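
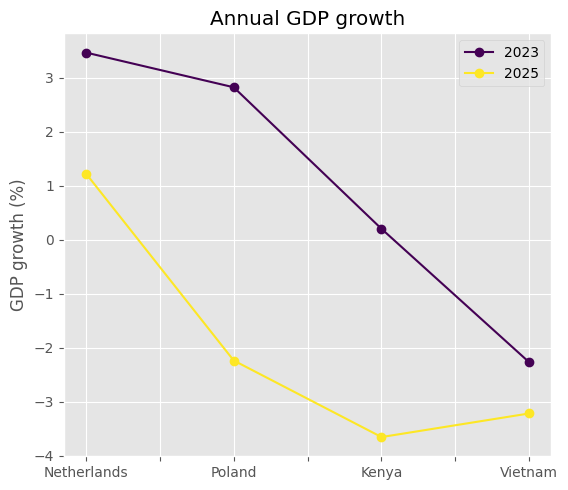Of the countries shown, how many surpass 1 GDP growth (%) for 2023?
2

Above 1: Netherlands, Poland.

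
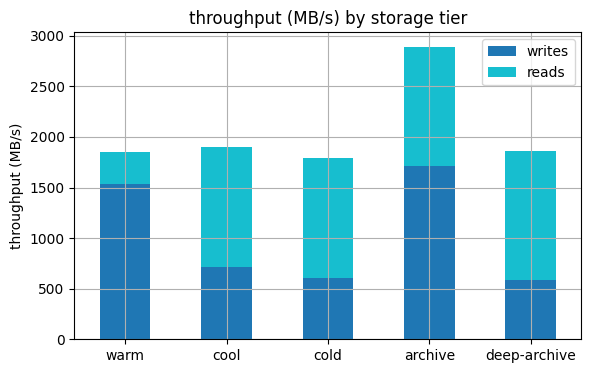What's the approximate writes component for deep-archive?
≈ 500

writes top ≈ 500, bottom ≈ 0; segment ≈ 500.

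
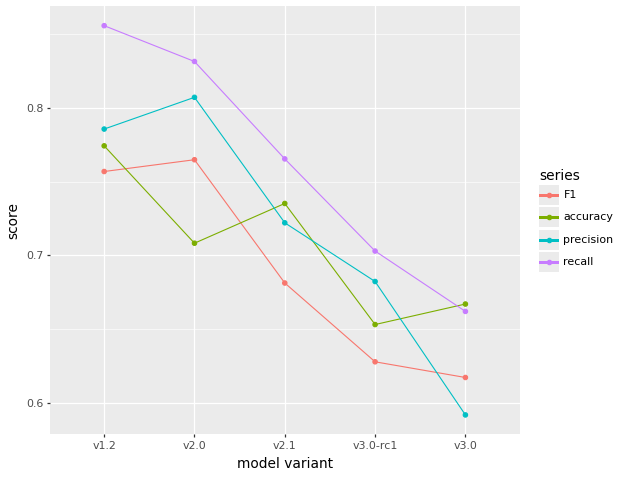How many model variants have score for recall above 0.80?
Above 0.80: v1.2, v2.0.

2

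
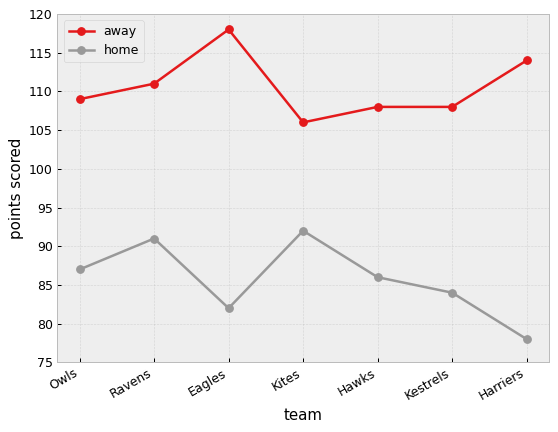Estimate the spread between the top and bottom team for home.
Max Kites ≈ 90, min Harriers ≈ 80; range ≈ 10.

≈ 10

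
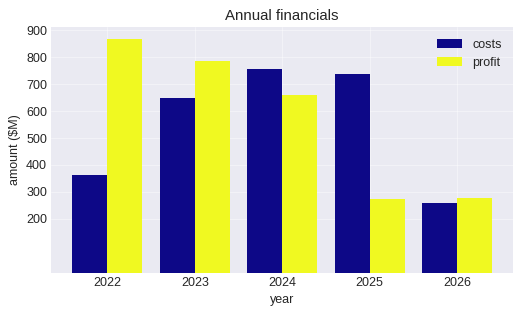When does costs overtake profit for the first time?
2023: costs ≈ 600 vs profit ≈ 800 (not yet); 2024: costs ≈ 800 vs profit ≈ 700 (first crossover).

2024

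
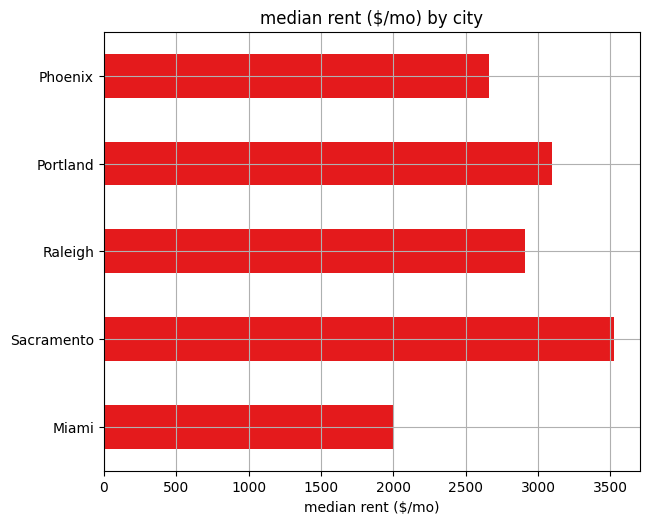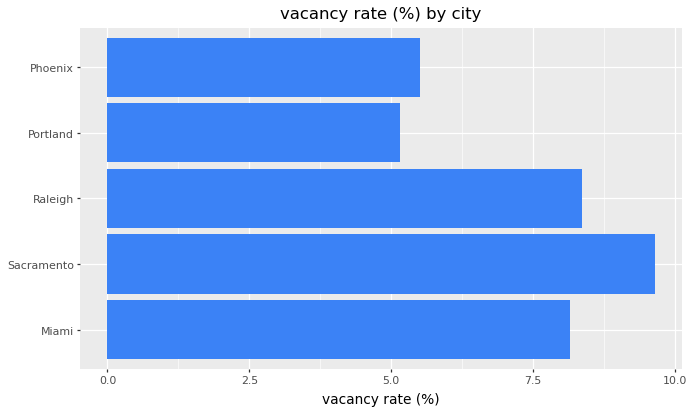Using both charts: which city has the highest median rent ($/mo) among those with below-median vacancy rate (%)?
Chart 2 median vacancy rate (%) ≈ 8; below-median cities: Portland, Phoenix. Among those, Portland has the highest median rent ($/mo) (≈ 3000).

Portland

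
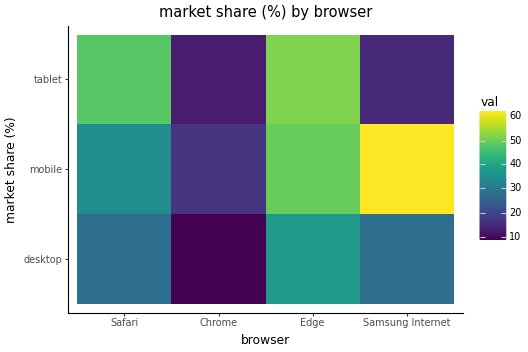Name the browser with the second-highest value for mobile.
Top 3 for mobile: Samsung Internet ≈ 60, Edge ≈ 50, Safari ≈ 35.

Edge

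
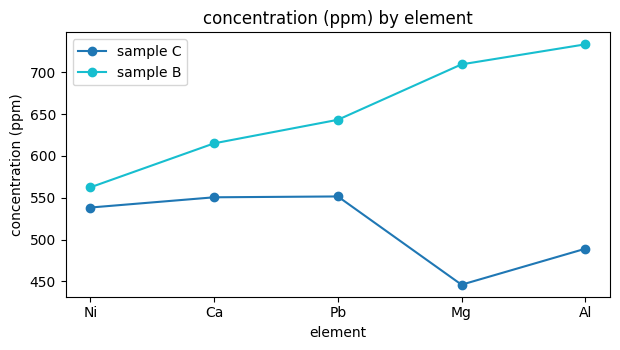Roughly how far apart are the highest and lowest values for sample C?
Max Pb ≈ 550, min Mg ≈ 450; range ≈ 100.

≈ 100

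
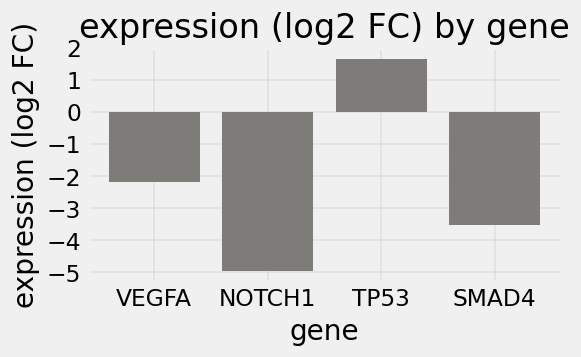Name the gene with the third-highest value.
SMAD4

Top 4: TP53 ≈ 2, VEGFA ≈ -2, SMAD4 ≈ -4, NOTCH1 ≈ -5.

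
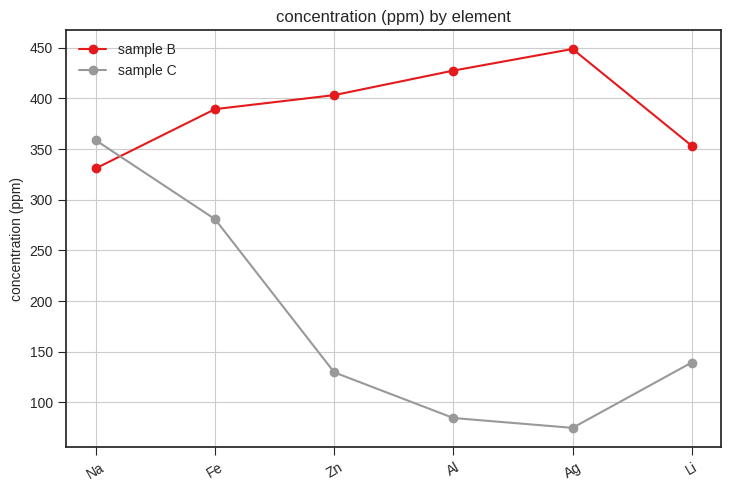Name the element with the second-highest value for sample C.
Top 3 for sample C: Na ≈ 350, Fe ≈ 300, Li ≈ 150.

Fe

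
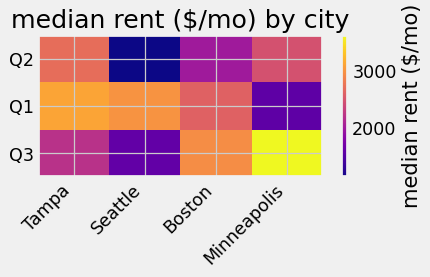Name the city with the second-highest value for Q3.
Boston

Top 3 for Q3: Minneapolis ≈ 3500, Boston ≈ 3000, Tampa ≈ 2000.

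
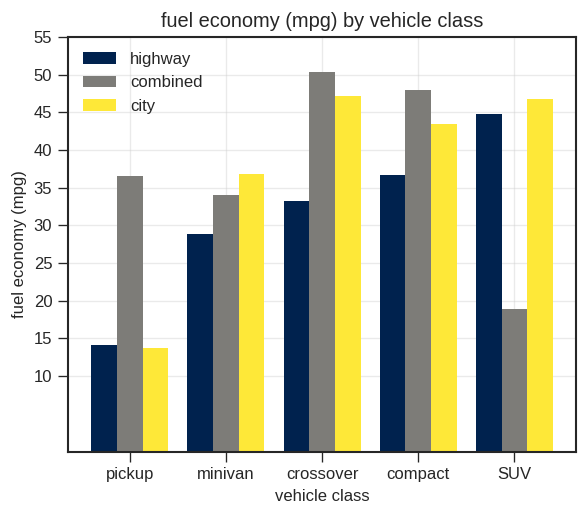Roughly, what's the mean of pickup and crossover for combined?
(35 + 50) / 2 ≈ 42.

≈ 42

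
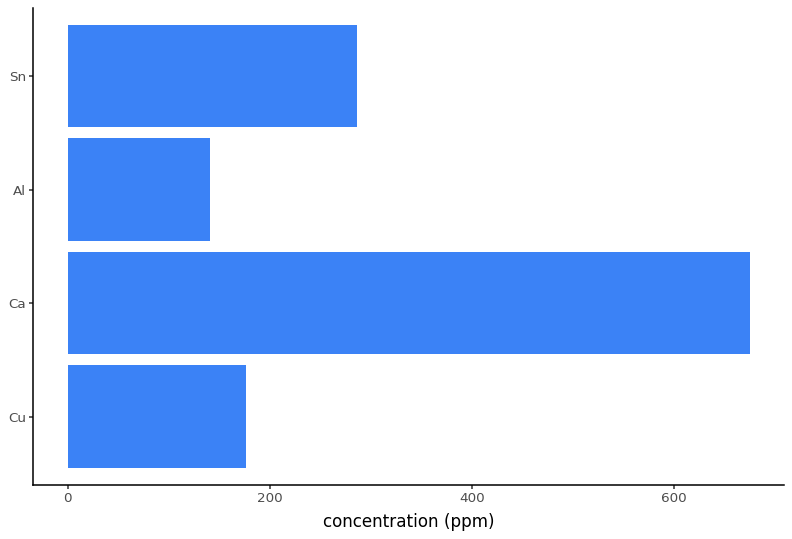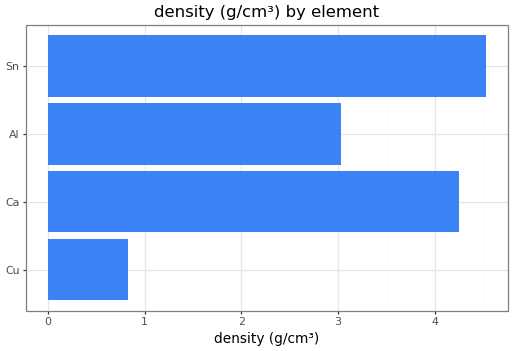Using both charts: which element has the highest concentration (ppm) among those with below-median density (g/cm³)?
Cu

Chart 2 median density (g/cm³) ≈ 3.5; below-median elements: Cu, Al. Among those, Cu has the highest concentration (ppm) (≈ 200).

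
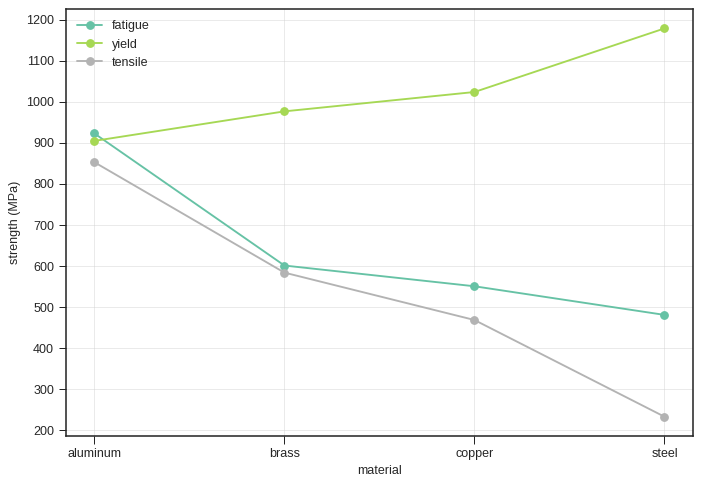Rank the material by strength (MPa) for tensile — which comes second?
Top 3 for tensile: aluminum ≈ 900, brass ≈ 600, copper ≈ 500.

brass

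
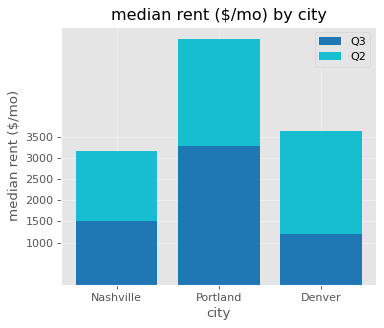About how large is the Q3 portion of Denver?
≈ 1000

Q3 top ≈ 1000, bottom ≈ 0; segment ≈ 1000.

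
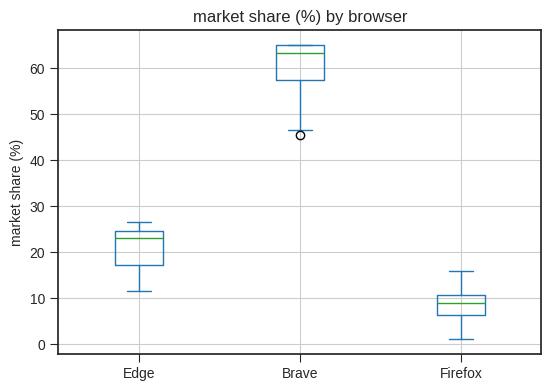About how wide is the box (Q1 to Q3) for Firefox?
Q3 ≈ 10, Q1 ≈ 5; IQR ≈ 5.

≈ 5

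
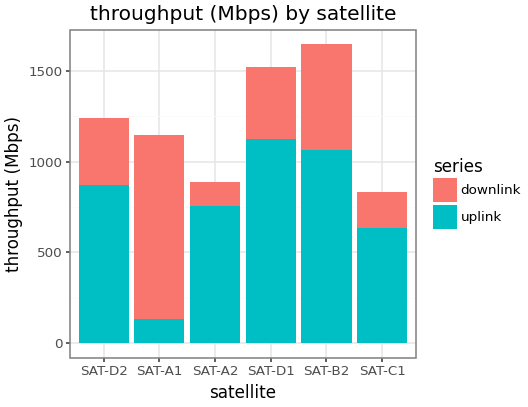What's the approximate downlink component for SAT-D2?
downlink top ≈ 1200, bottom ≈ 800; segment ≈ 400.

≈ 400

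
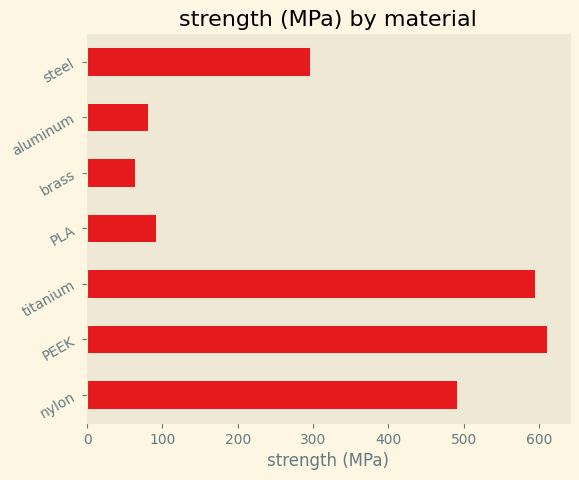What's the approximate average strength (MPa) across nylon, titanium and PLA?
(500 + 600 + 100) / 3 ≈ 400.

≈ 400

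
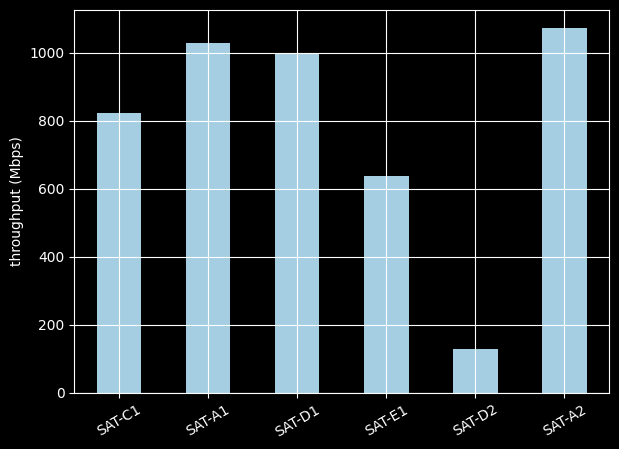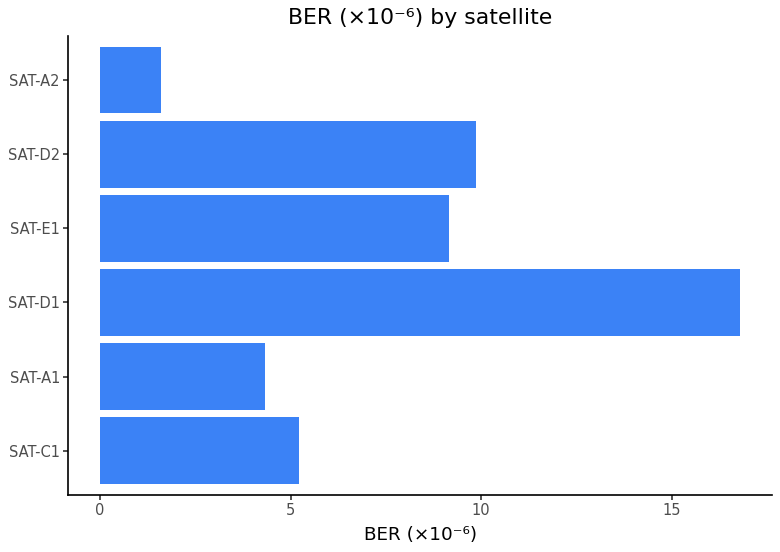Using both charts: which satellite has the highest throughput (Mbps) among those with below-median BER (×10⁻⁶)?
SAT-A2

Chart 2 median BER (×10⁻⁶) ≈ 8; below-median satellites: SAT-C1, SAT-A1, SAT-A2. Among those, SAT-A2 has the highest throughput (Mbps) (≈ 1100).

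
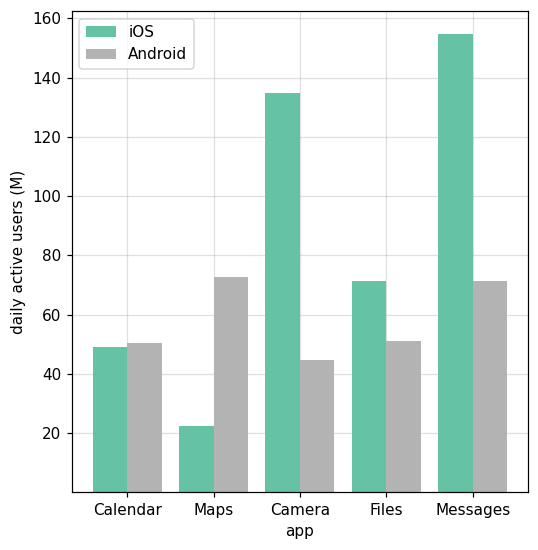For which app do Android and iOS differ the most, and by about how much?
Camera: Android ≈ 40, iOS ≈ 140 → gap ≈ 100. Next-largest (Messages) is only ≈ 80.

Camera, ≈ 100 M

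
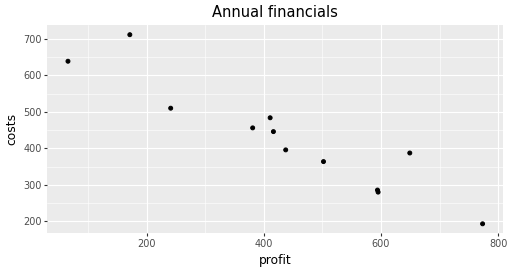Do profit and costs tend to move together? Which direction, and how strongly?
Points are negatively correlated; strong (|r| ≈ 0.9).

negative, strong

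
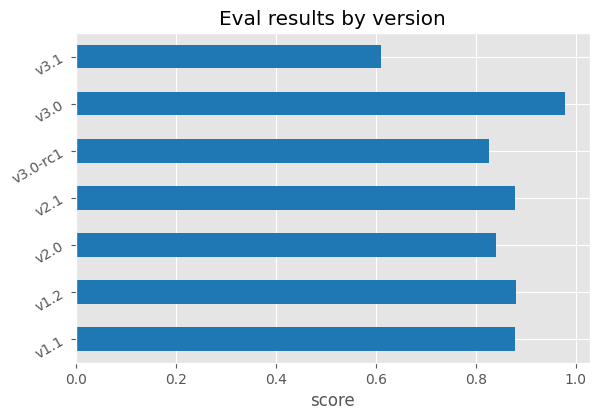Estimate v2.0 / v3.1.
≈ 1.33×

v2.0 ≈ 0.8, v3.1 ≈ 0.6; 0.8/0.6 ≈ 1.33.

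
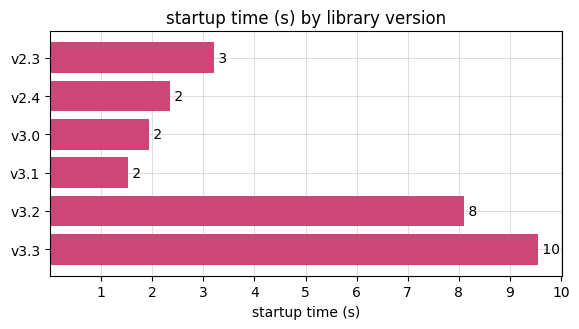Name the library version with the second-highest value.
Top 3: v3.3 ≈ 10, v3.2 ≈ 8, v2.3 ≈ 3.

v3.2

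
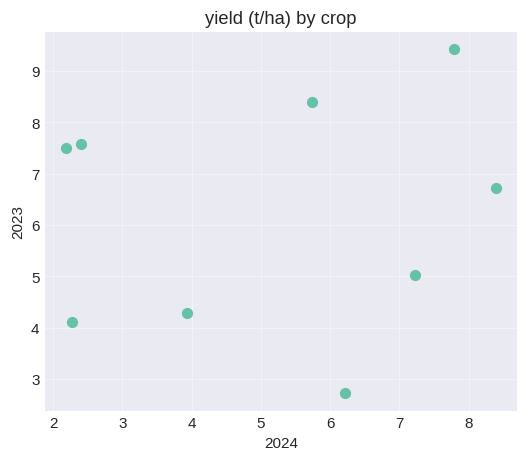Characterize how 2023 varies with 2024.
Points are roughly uncorrelated; weak (|r| ≈ 0.1).

no clear correlation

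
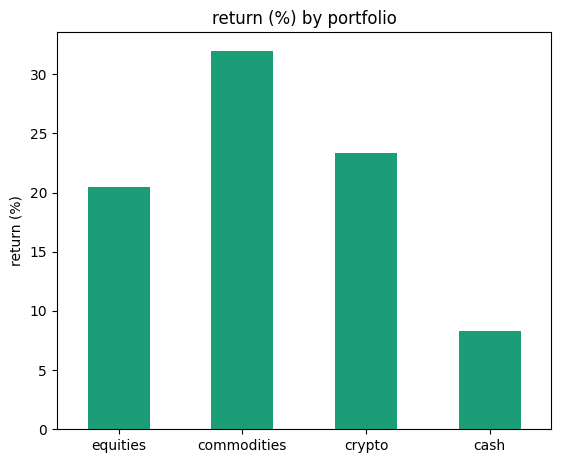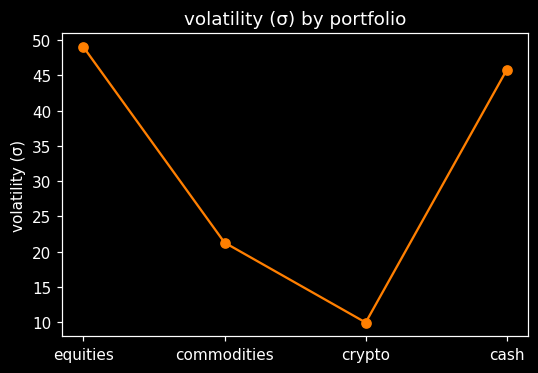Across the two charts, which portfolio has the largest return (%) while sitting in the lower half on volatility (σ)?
Chart 2 median volatility (σ) ≈ 35; below-median portfolios: commodities, crypto. Among those, commodities has the highest return (%) (≈ 30).

commodities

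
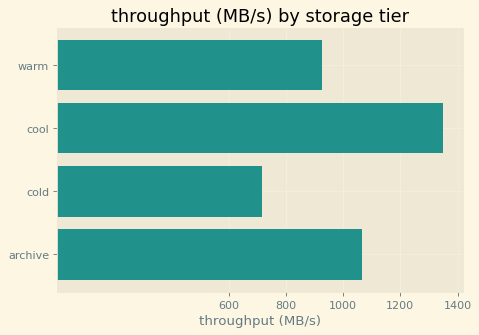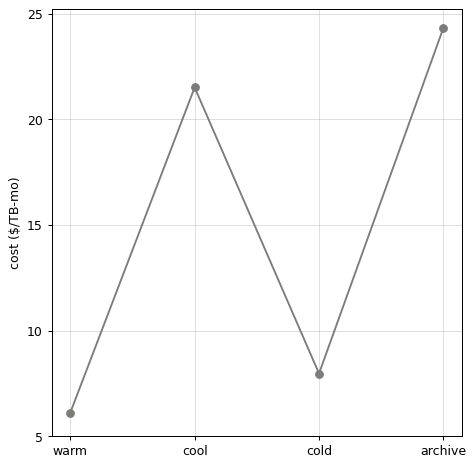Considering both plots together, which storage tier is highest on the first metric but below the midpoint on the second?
Chart 2 median cost ($/TB-mo) ≈ 15; below-median storage tiers: warm, cold. Among those, warm has the highest throughput (MB/s) (≈ 1000).

warm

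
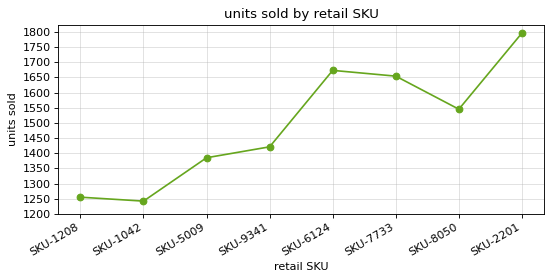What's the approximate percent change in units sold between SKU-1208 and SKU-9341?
≈ +12%

SKU-1208 ≈ 1250, SKU-9341 ≈ 1400; (1400 − 1250) / 1250 ≈ +12%.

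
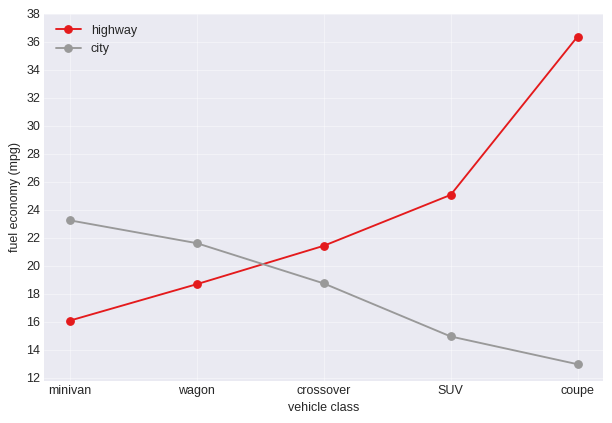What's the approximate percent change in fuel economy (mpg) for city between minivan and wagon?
≈ -8.3%

minivan ≈ 24, wagon ≈ 22; (22 − 24) / 24 ≈ -8.3%.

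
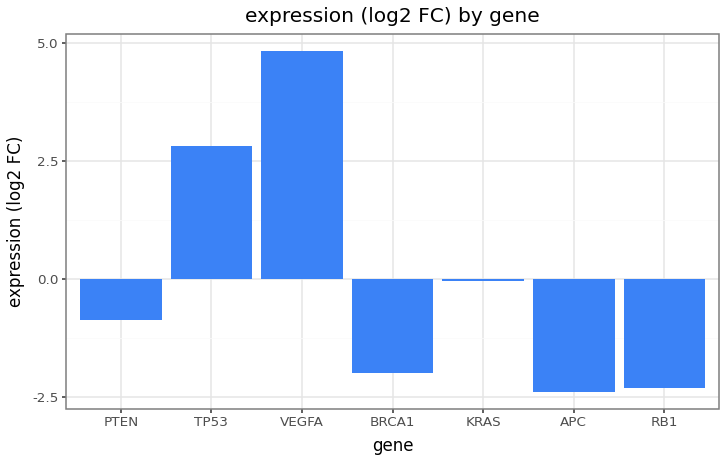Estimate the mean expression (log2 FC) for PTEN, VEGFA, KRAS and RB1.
(-1 + 5 + 0 + -2) / 4 ≈ 0.

≈ 0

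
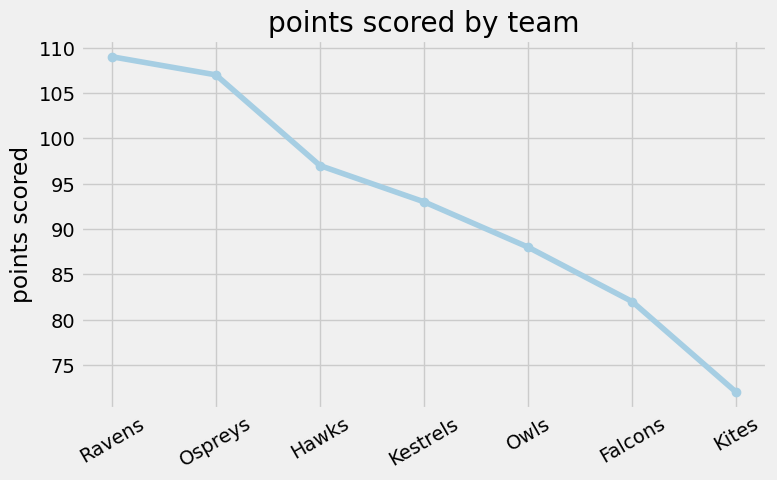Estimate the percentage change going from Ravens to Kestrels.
Ravens ≈ 110, Kestrels ≈ 95; (95 − 110) / 110 ≈ -13.6%.

≈ -13.6%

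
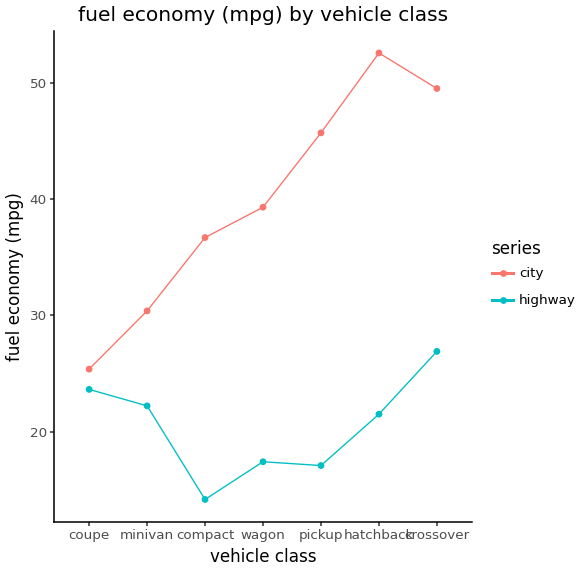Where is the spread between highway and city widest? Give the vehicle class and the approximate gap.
hatchback, ≈ 35 mpg

hatchback: highway ≈ 20, city ≈ 55 → gap ≈ 35. Next-largest (pickup) is only ≈ 30.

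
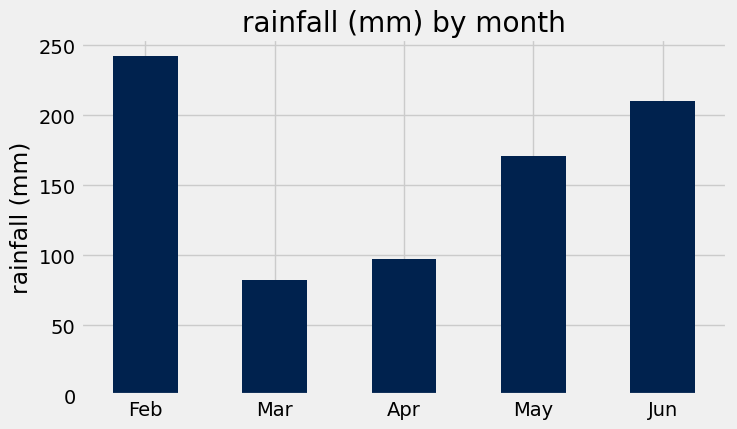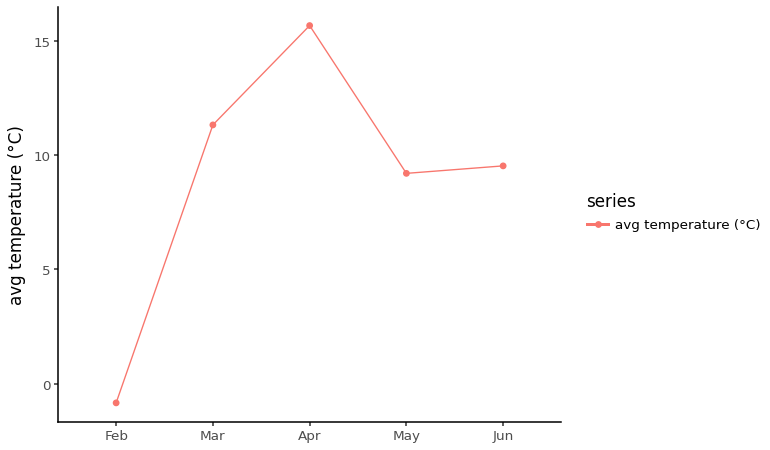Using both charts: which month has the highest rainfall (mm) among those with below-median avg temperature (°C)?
Feb

Chart 2 median avg temperature (°C) ≈ 10; below-median months: Feb, May. Among those, Feb has the highest rainfall (mm) (≈ 250).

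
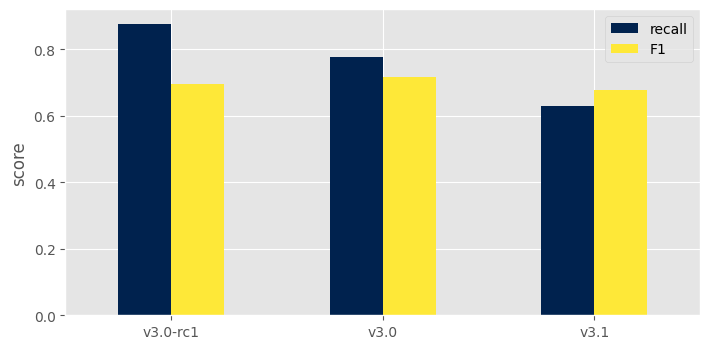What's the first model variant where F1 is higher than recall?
v3.0: F1 ≈ 0.7 vs recall ≈ 0.8 (not yet); v3.1: F1 ≈ 0.7 vs recall ≈ 0.6 (first crossover).

v3.1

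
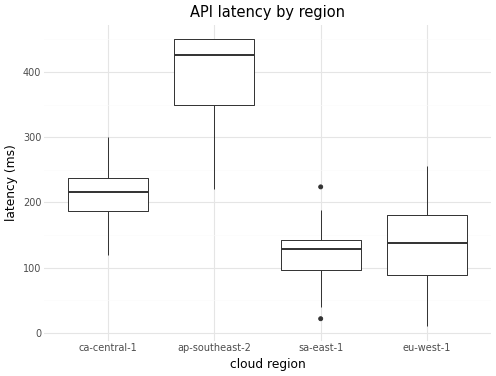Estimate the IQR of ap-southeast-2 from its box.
Q3 ≈ 450, Q1 ≈ 350; IQR ≈ 100.

≈ 100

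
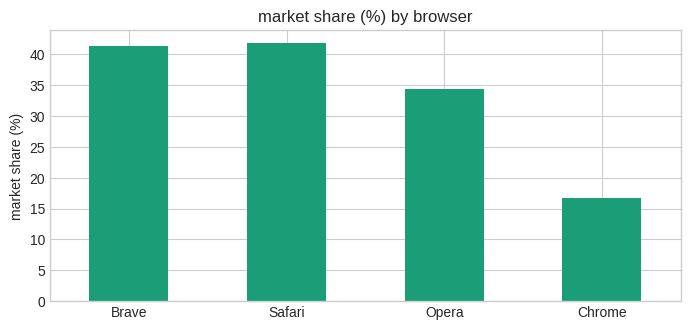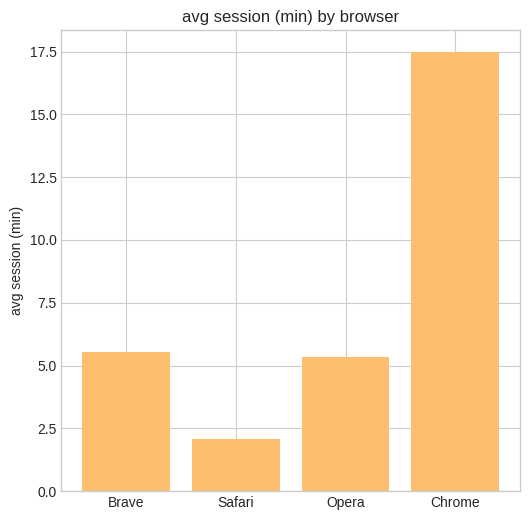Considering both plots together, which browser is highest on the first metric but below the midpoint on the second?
Safari

Chart 2 median avg session (min) ≈ 6; below-median browsers: Safari, Opera. Among those, Safari has the highest market share (%) (≈ 40).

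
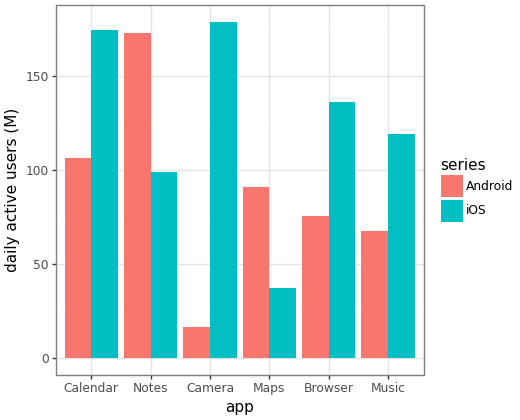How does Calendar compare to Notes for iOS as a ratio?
≈ 1.8×

Calendar ≈ 180, Notes ≈ 100; 180/100 ≈ 1.8.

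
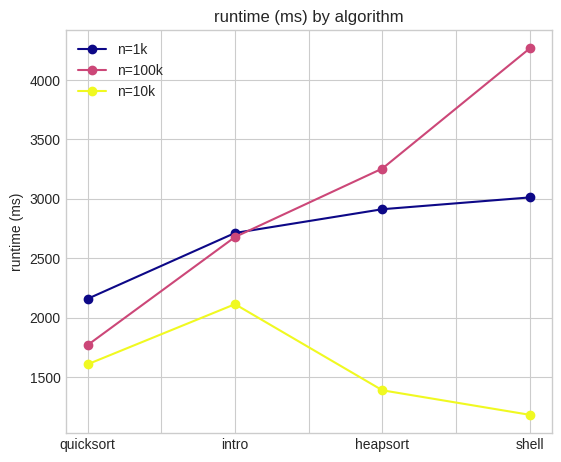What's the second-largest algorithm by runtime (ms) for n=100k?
Top 3 for n=100k: shell ≈ 4500, heapsort ≈ 3500, intro ≈ 2500.

heapsort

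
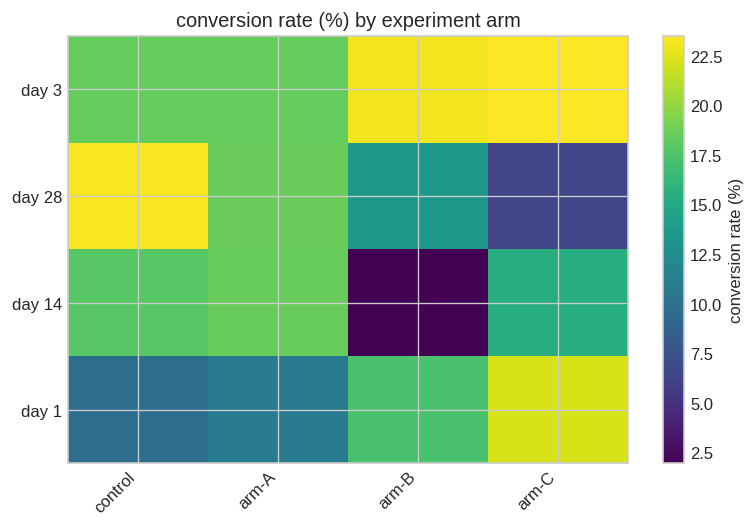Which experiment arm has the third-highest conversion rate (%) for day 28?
arm-B

Top 4 for day 28: control ≈ 24, arm-A ≈ 18, arm-B ≈ 14, arm-C ≈ 6.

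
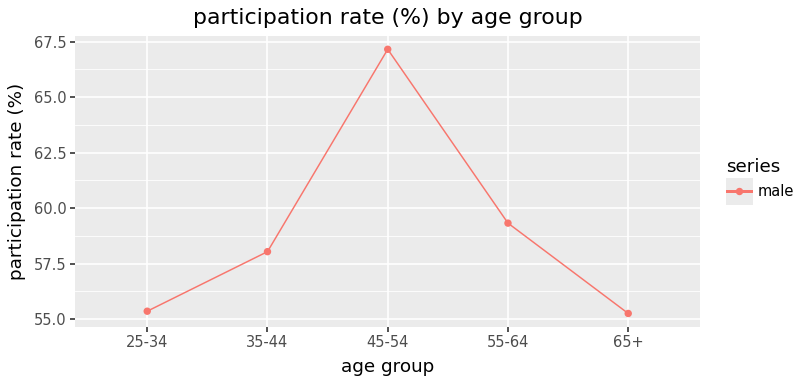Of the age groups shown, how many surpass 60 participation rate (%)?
Above 60: 45-54.

1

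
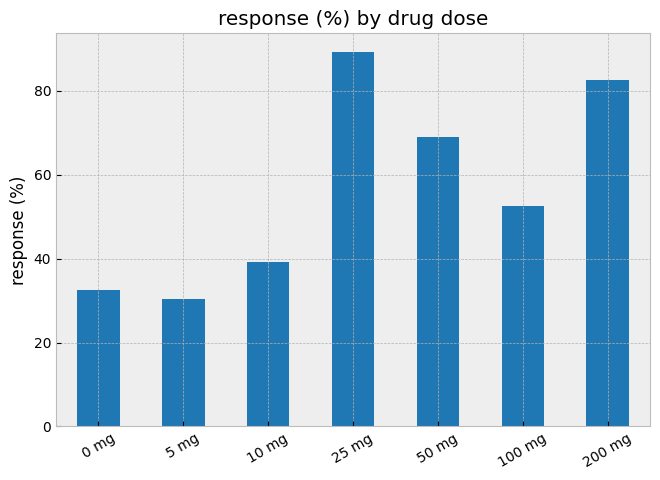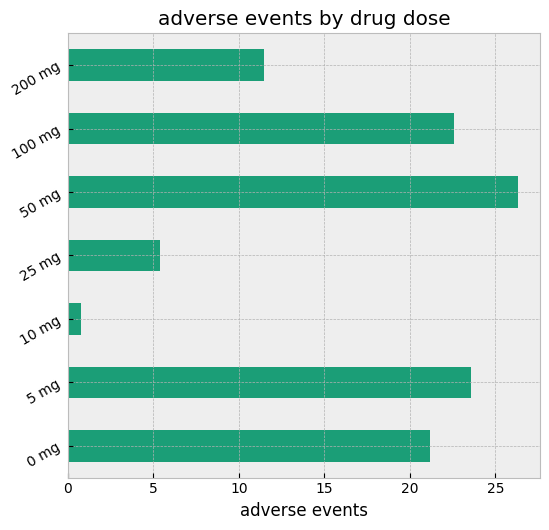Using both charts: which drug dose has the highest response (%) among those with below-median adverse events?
Chart 2 median adverse events ≈ 20; below-median drug doses: 10 mg, 25 mg, 200 mg. Among those, 25 mg has the highest response (%) (≈ 90).

25 mg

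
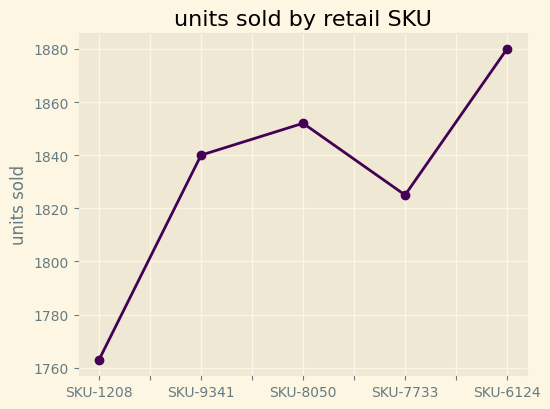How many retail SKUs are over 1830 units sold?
3

Above 1830: SKU-9341, SKU-8050, SKU-6124.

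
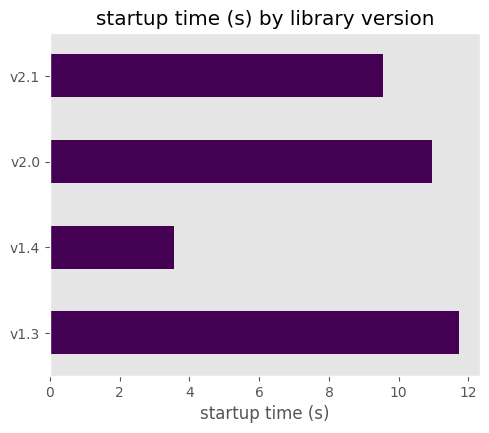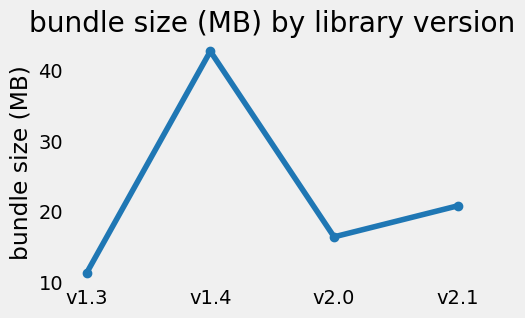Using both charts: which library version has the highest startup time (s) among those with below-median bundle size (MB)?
Chart 2 median bundle size (MB) ≈ 20; below-median library versions: v1.3, v2.0. Among those, v1.3 has the highest startup time (s) (≈ 12).

v1.3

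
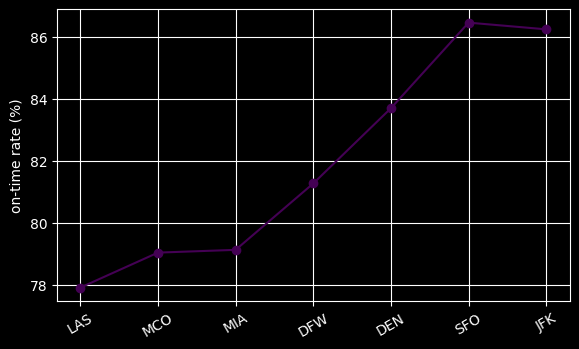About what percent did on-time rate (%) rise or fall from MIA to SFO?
MIA ≈ 79, SFO ≈ 86; (86 − 79) / 79 ≈ +8.9%.

≈ +8.9%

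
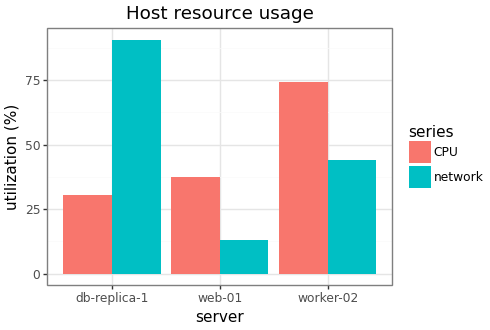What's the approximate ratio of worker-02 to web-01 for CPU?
≈ 1.75×

worker-02 ≈ 70, web-01 ≈ 40; 70/40 ≈ 1.75.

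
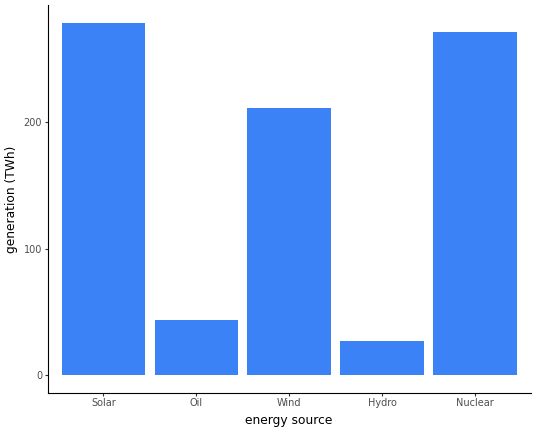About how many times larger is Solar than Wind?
Solar ≈ 275, Wind ≈ 200; 275/200 ≈ 1.38.

≈ 1.38×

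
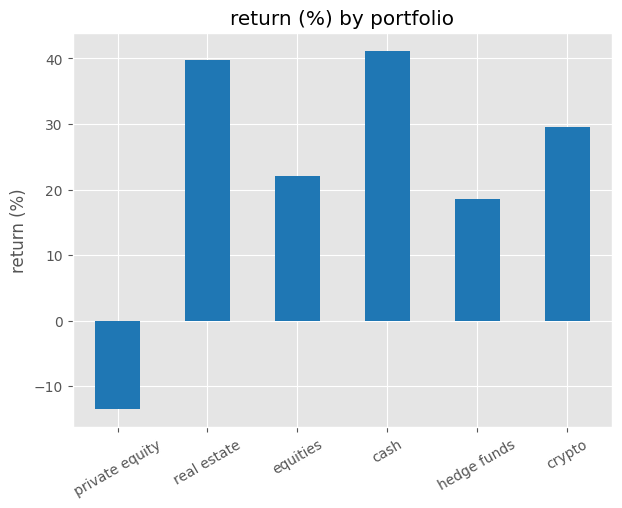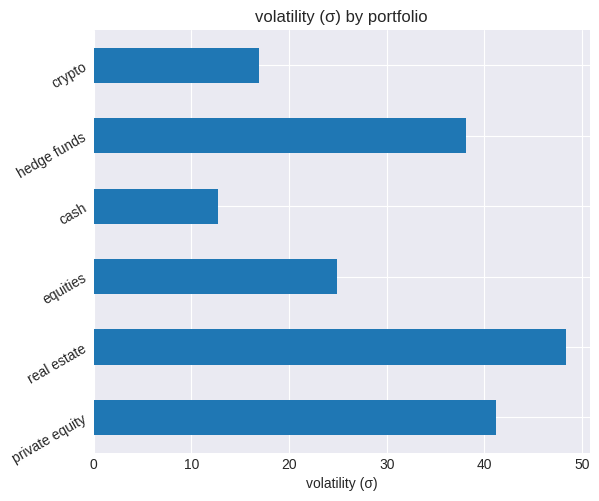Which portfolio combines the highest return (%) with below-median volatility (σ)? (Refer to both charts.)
cash

Chart 2 median volatility (σ) ≈ 30; below-median portfolios: equities, cash, crypto. Among those, cash has the highest return (%) (≈ 40).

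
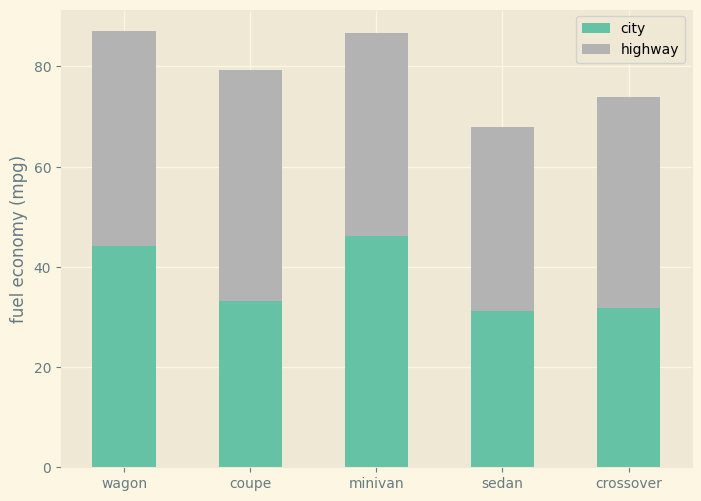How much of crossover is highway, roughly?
≈ 40

highway top ≈ 70, bottom ≈ 30; segment ≈ 40.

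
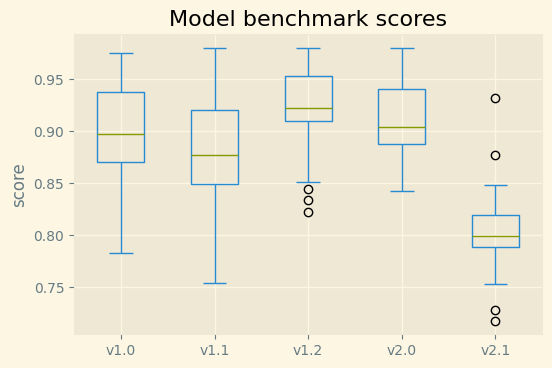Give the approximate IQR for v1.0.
≈ 0.08

Q3 ≈ 0.94, Q1 ≈ 0.86; IQR ≈ 0.08.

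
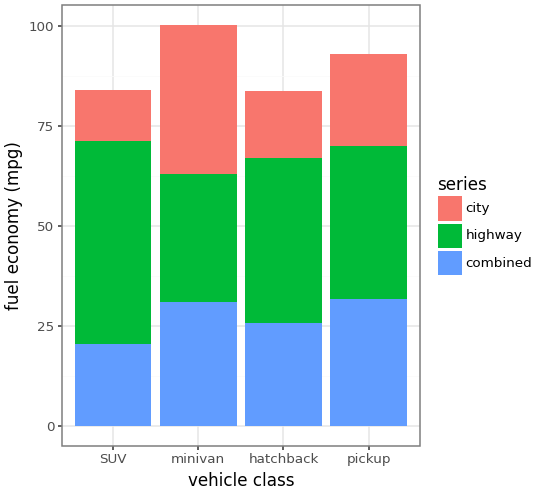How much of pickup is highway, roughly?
highway top ≈ 70, bottom ≈ 30; segment ≈ 40.

≈ 40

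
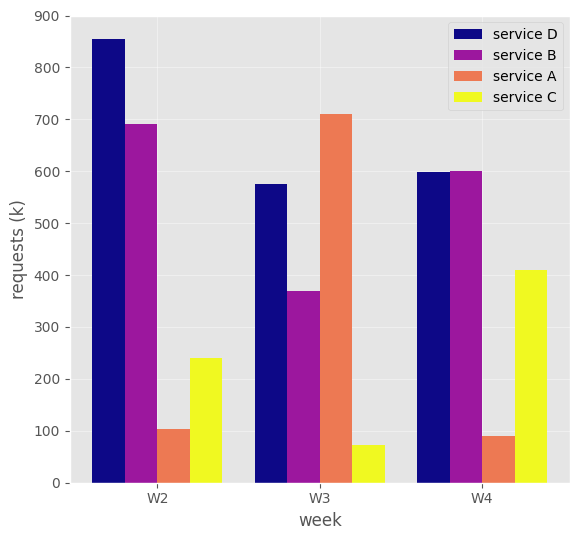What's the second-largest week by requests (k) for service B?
W4

Top 3 for service B: W2 ≈ 700, W4 ≈ 600, W3 ≈ 400.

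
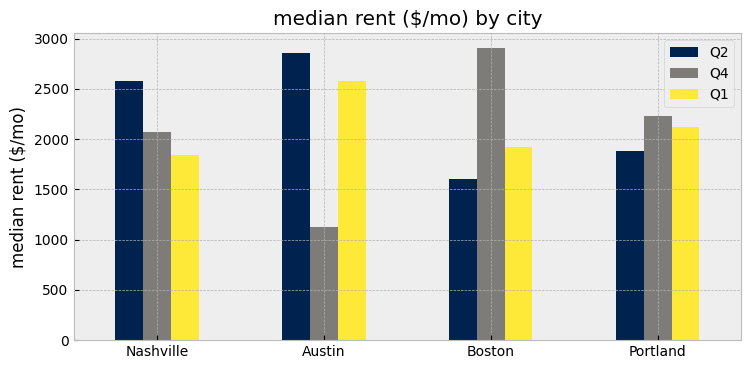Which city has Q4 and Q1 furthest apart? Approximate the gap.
Austin: Q4 ≈ 1000, Q1 ≈ 2500 → gap ≈ 1500. Next-largest (Boston) is only ≈ 1000.

Austin, ≈ 1500 $/mo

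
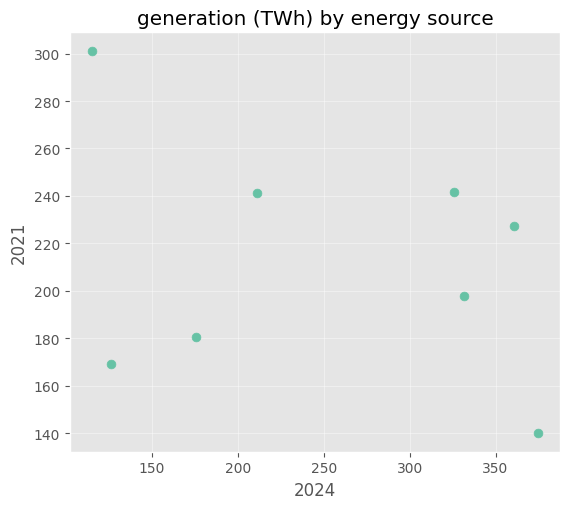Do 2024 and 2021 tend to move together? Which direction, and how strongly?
negative, weak

Points are negatively correlated; weak (|r| ≈ 0.3).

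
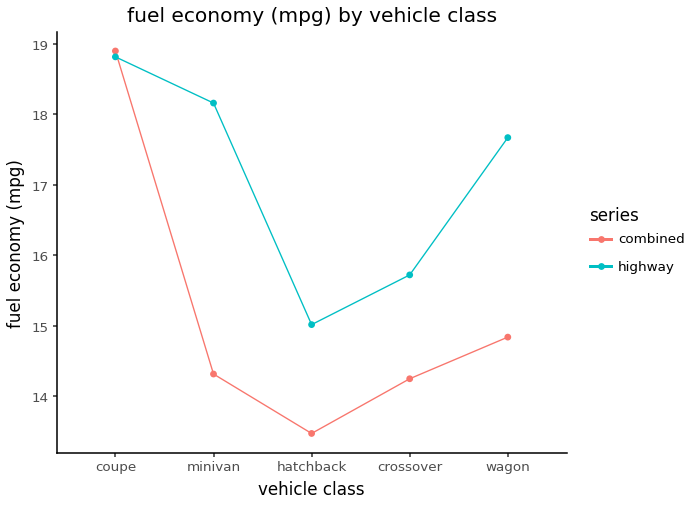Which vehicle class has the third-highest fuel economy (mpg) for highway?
wagon

Top 4 for highway: coupe ≈ 19.0, minivan ≈ 18.0, wagon ≈ 17.5, crossover ≈ 15.5.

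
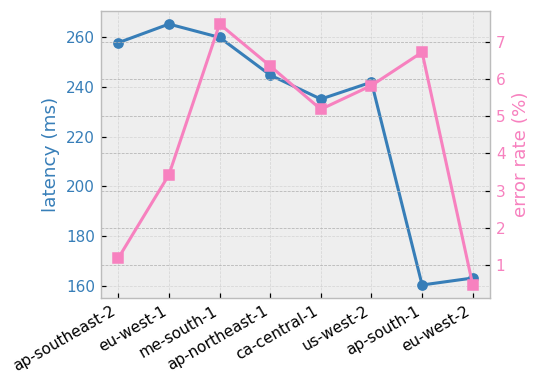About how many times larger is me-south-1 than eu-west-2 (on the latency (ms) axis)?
me-south-1 ≈ 260, eu-west-2 ≈ 160; 260/160 ≈ 1.62.

≈ 1.62×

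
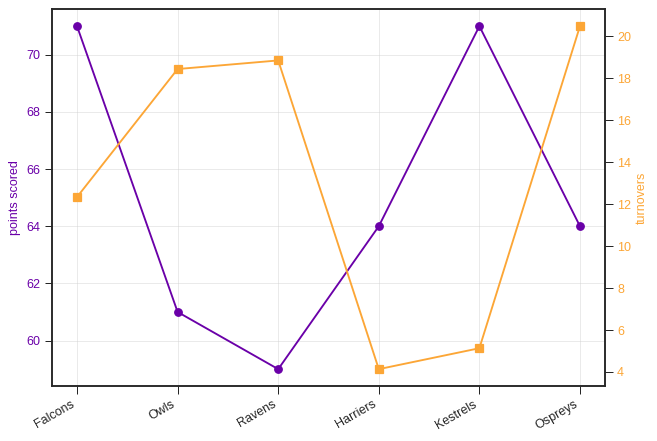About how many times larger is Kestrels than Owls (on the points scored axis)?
Kestrels ≈ 71, Owls ≈ 61; 71/61 ≈ 1.16.

≈ 1.16×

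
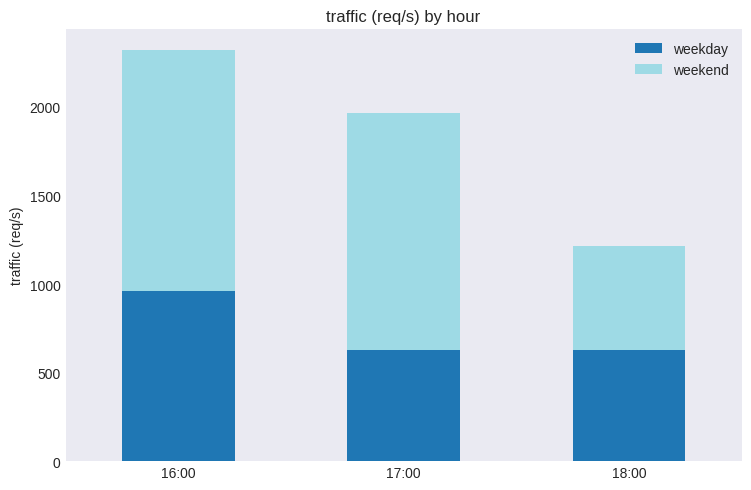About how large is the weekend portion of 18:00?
weekend top ≈ 1200, bottom ≈ 600; segment ≈ 600.

≈ 600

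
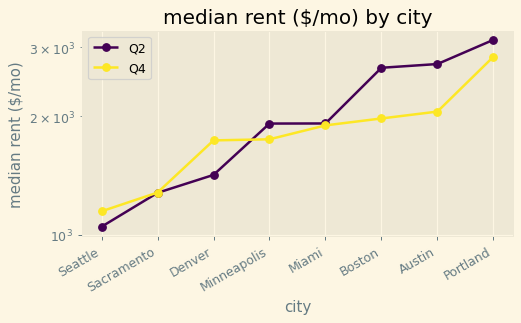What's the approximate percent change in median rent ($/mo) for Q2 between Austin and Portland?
Austin ≈ 2800, Portland ≈ 3200; (3200 − 2800) / 2800 ≈ +14.3%.

≈ +14.3%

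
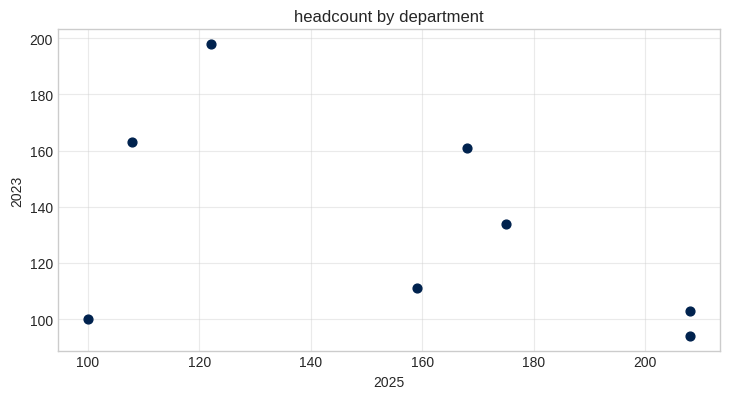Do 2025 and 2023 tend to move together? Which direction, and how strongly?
negative, moderate

Points are negatively correlated; moderate (|r| ≈ 0.5).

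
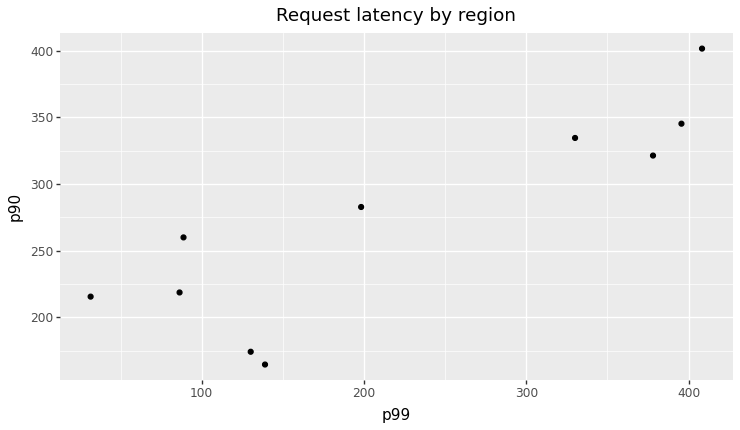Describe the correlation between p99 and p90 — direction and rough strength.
positive, strong

Points are positively correlated; strong (|r| ≈ 0.9).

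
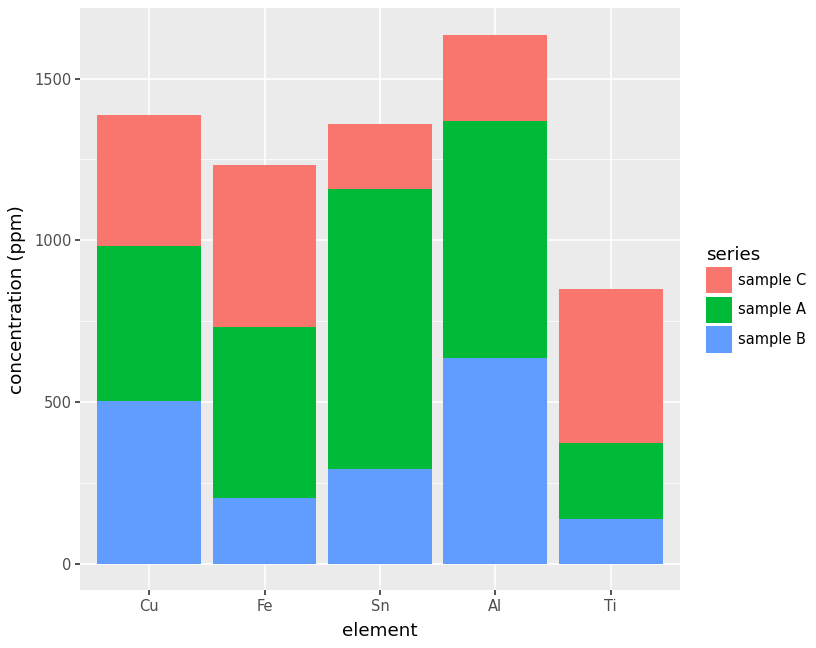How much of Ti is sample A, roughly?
sample A top ≈ 400, bottom ≈ 200; segment ≈ 200.

≈ 200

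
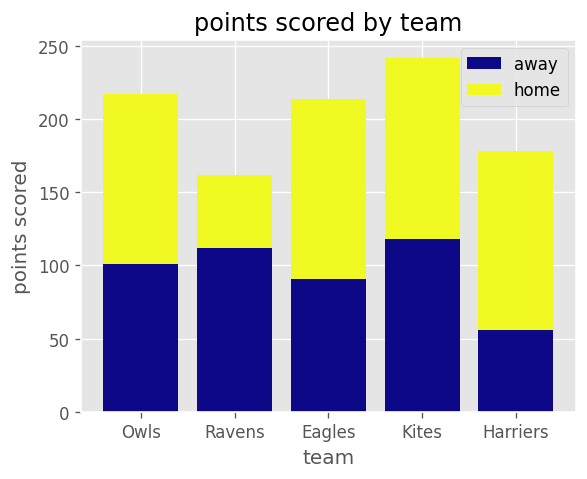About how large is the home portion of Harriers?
home top ≈ 175, bottom ≈ 50; segment ≈ 125.

≈ 125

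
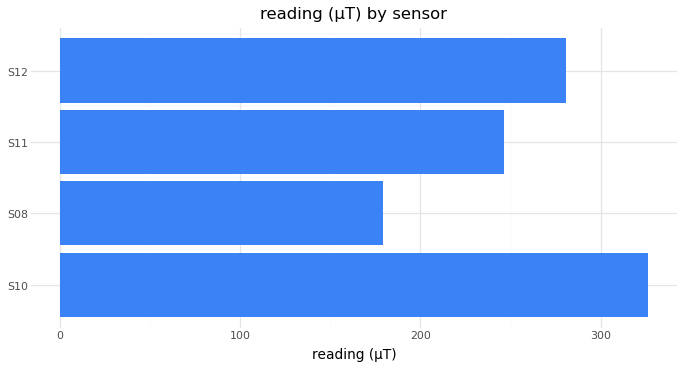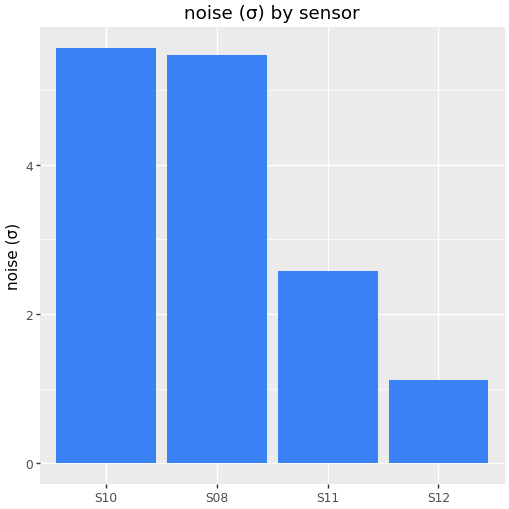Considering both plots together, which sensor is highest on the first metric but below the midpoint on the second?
Chart 2 median noise (σ) ≈ 4; below-median sensors: S11, S12. Among those, S12 has the highest reading (µT) (≈ 300).

S12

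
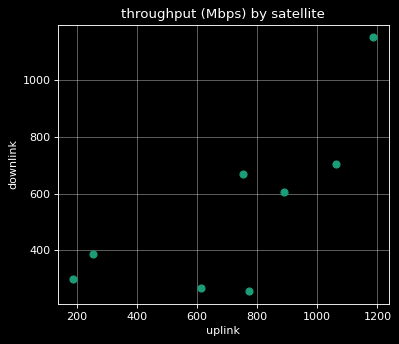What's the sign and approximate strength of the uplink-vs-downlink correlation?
Points are positively correlated; strong (|r| ≈ 0.8).

positive, strong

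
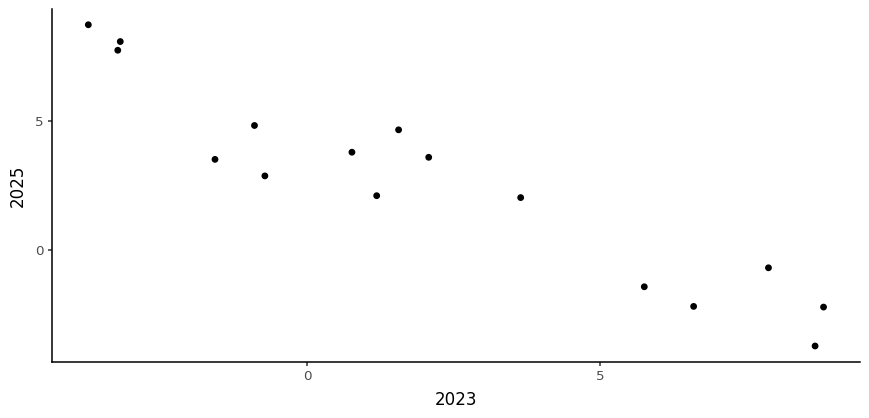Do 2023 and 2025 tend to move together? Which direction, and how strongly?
negative, strong

Points are negatively correlated; strong (|r| ≈ 0.9).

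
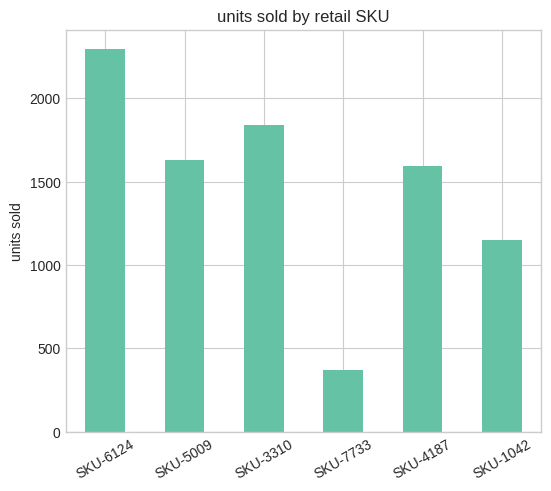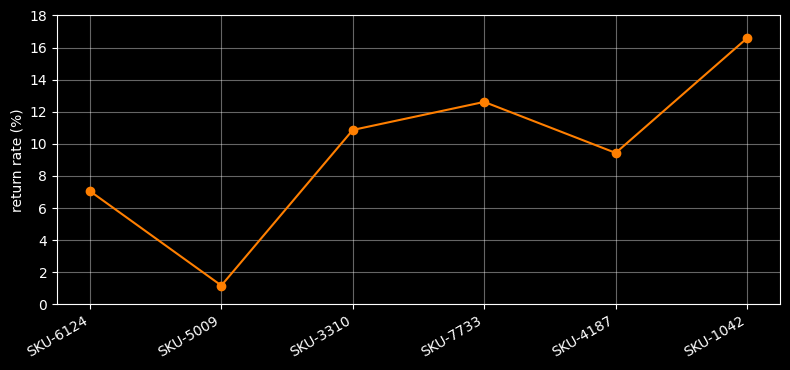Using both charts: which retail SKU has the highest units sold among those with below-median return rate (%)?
SKU-6124

Chart 2 median return rate (%) ≈ 10; below-median retail SKUs: SKU-6124, SKU-5009, SKU-4187. Among those, SKU-6124 has the highest units sold (≈ 2500).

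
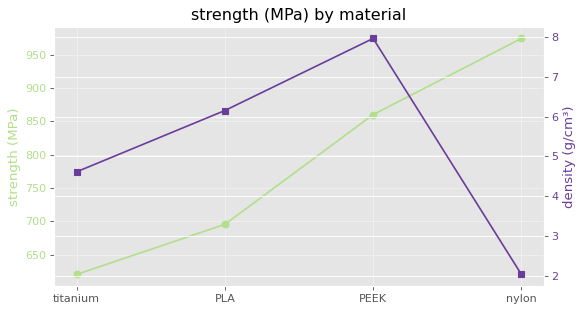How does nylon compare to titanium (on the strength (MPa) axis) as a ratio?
≈ 1.58×

nylon ≈ 950, titanium ≈ 600; 950/600 ≈ 1.58.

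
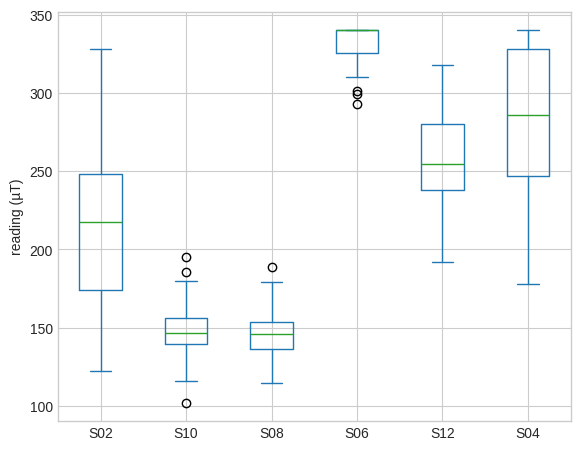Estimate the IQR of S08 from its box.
≈ 20

Q3 ≈ 160, Q1 ≈ 140; IQR ≈ 20.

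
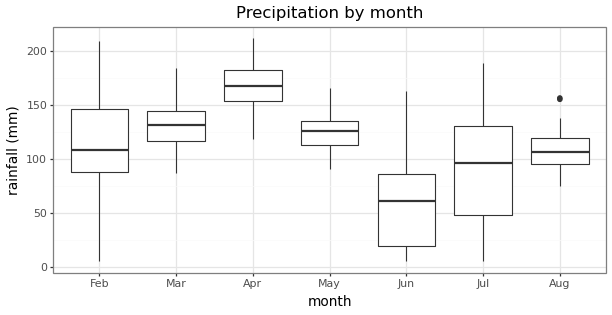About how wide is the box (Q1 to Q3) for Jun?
≈ 60

Q3 ≈ 80, Q1 ≈ 20; IQR ≈ 60.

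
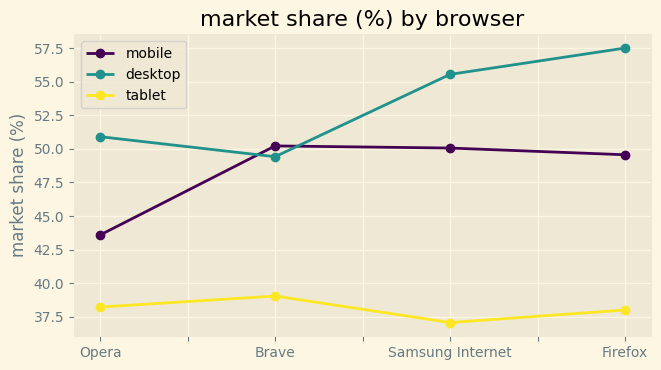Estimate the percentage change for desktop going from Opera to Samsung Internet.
≈ +12%

Opera ≈ 50, Samsung Internet ≈ 56; (56 − 50) / 50 ≈ +12%.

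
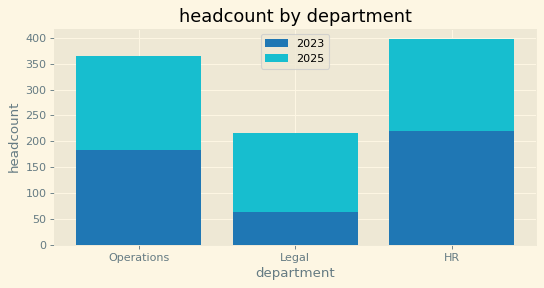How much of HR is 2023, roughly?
2023 top ≈ 200, bottom ≈ 0; segment ≈ 200.

≈ 200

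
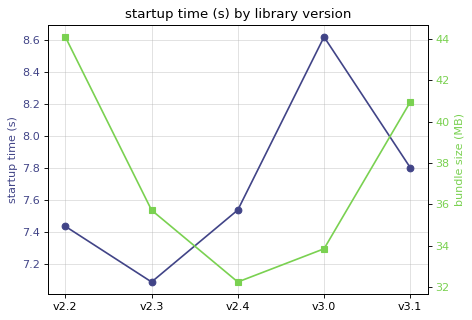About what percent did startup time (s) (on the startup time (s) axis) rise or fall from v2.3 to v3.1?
v2.3 ≈ 7.0, v3.1 ≈ 7.8; (7.8 − 7.0) / 7.0 ≈ +11.4%.

≈ +11.4%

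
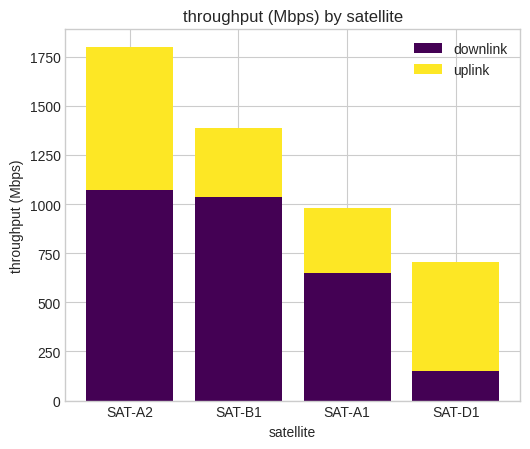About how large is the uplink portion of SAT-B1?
uplink top ≈ 1400, bottom ≈ 1000; segment ≈ 400.

≈ 400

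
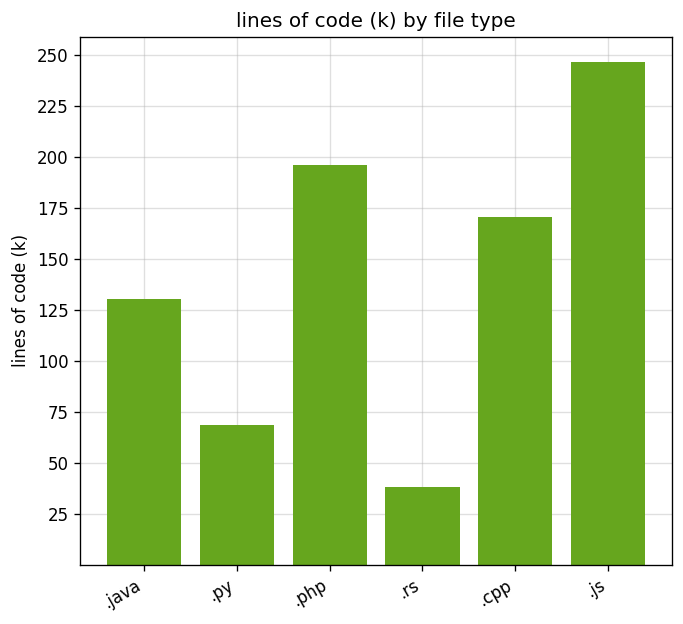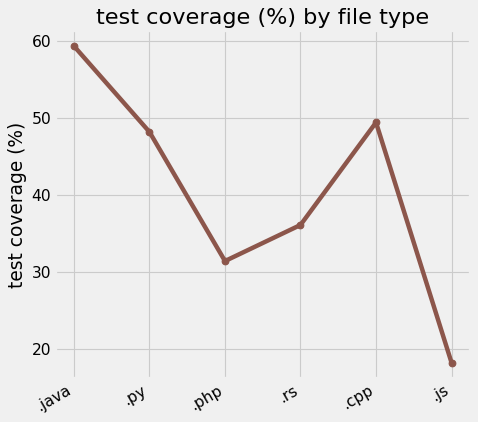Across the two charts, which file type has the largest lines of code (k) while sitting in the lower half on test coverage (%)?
.js

Chart 2 median test coverage (%) ≈ 40; below-median file types: .php, .rs, .js. Among those, .js has the highest lines of code (k) (≈ 250).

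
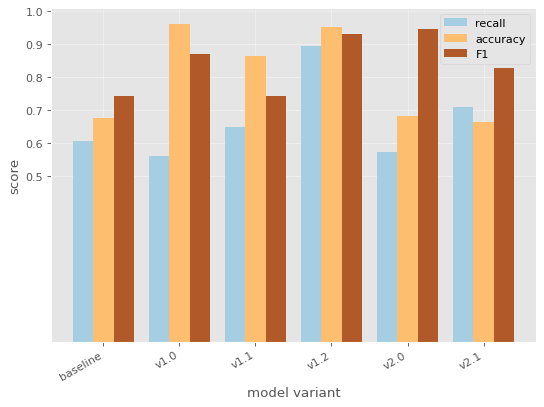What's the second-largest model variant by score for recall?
Top 3 for recall: v1.2 ≈ 0.9, v2.1 ≈ 0.7, v1.1 ≈ 0.6.

v2.1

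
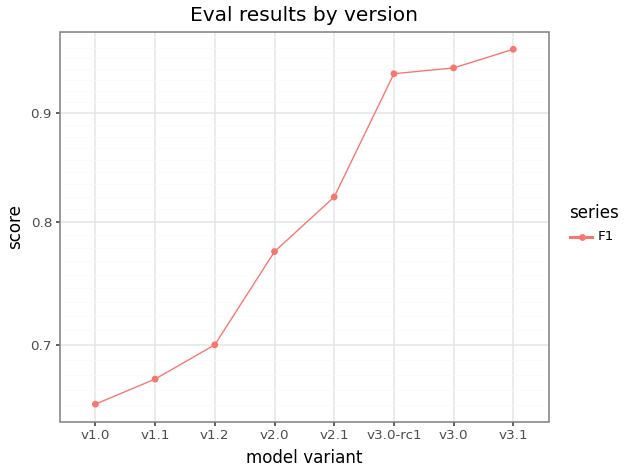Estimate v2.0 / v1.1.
≈ 1.15×

v2.0 ≈ 0.75, v1.1 ≈ 0.65; 0.75/0.65 ≈ 1.15.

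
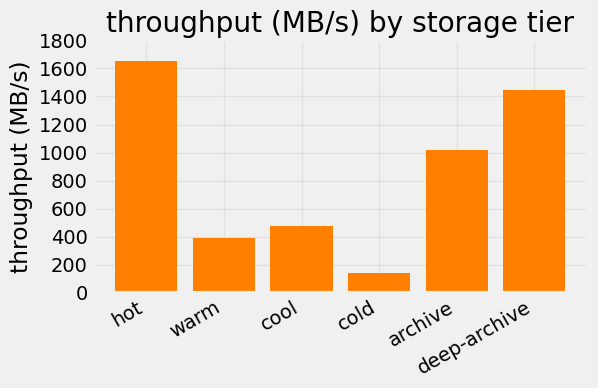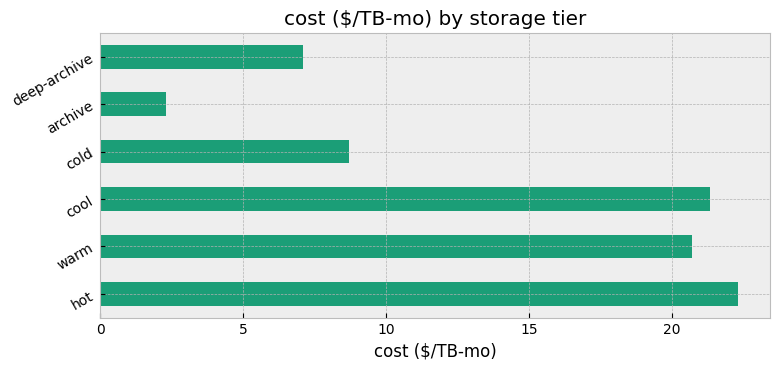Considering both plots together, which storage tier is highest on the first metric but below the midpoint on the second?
Chart 2 median cost ($/TB-mo) ≈ 15; below-median storage tiers: cold, archive, deep-archive. Among those, deep-archive has the highest throughput (MB/s) (≈ 1400).

deep-archive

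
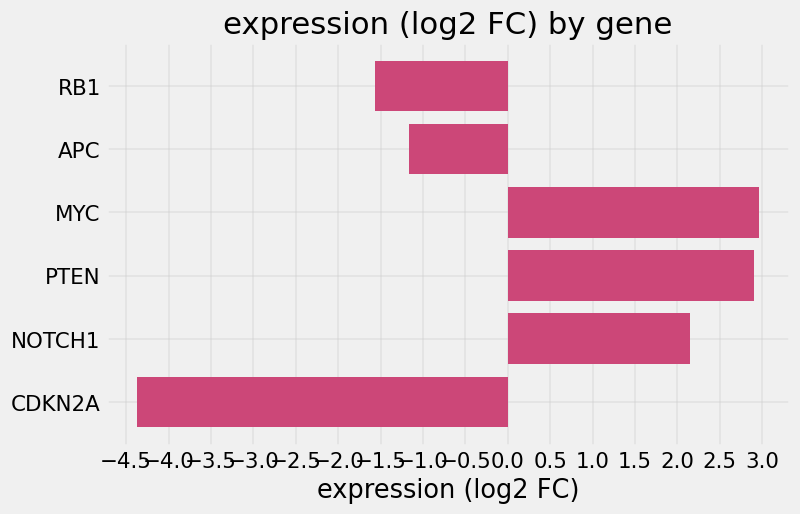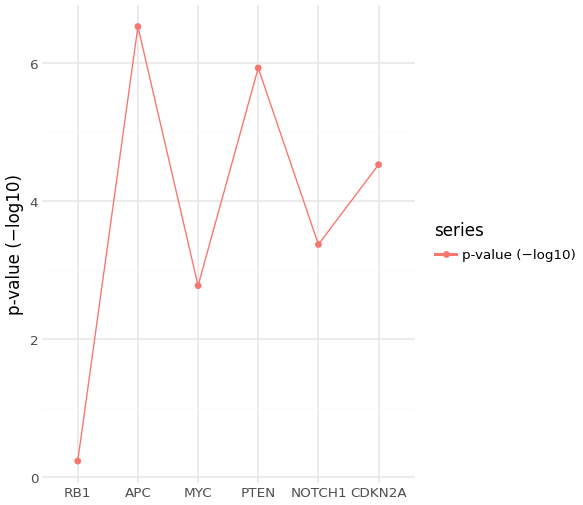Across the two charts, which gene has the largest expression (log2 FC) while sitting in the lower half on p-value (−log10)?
Chart 2 median p-value (−log10) ≈ 4; below-median genes: RB1, MYC, NOTCH1. Among those, MYC has the highest expression (log2 FC) (≈ 3).

MYC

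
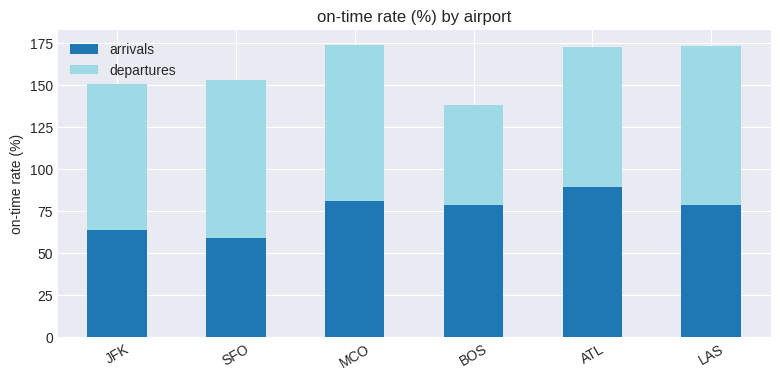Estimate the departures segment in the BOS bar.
departures top ≈ 140, bottom ≈ 80; segment ≈ 60.

≈ 60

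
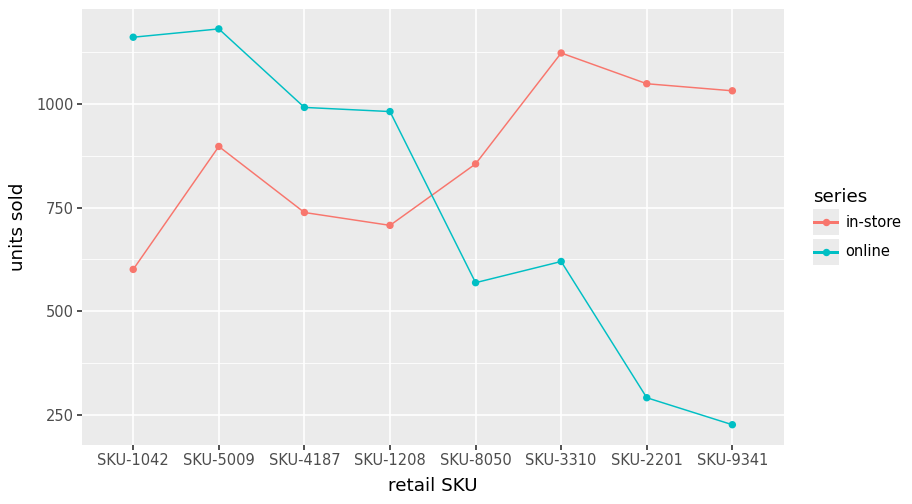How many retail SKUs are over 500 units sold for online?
6

Above 500: SKU-1042, SKU-5009, SKU-4187, SKU-1208, SKU-8050, SKU-3310.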